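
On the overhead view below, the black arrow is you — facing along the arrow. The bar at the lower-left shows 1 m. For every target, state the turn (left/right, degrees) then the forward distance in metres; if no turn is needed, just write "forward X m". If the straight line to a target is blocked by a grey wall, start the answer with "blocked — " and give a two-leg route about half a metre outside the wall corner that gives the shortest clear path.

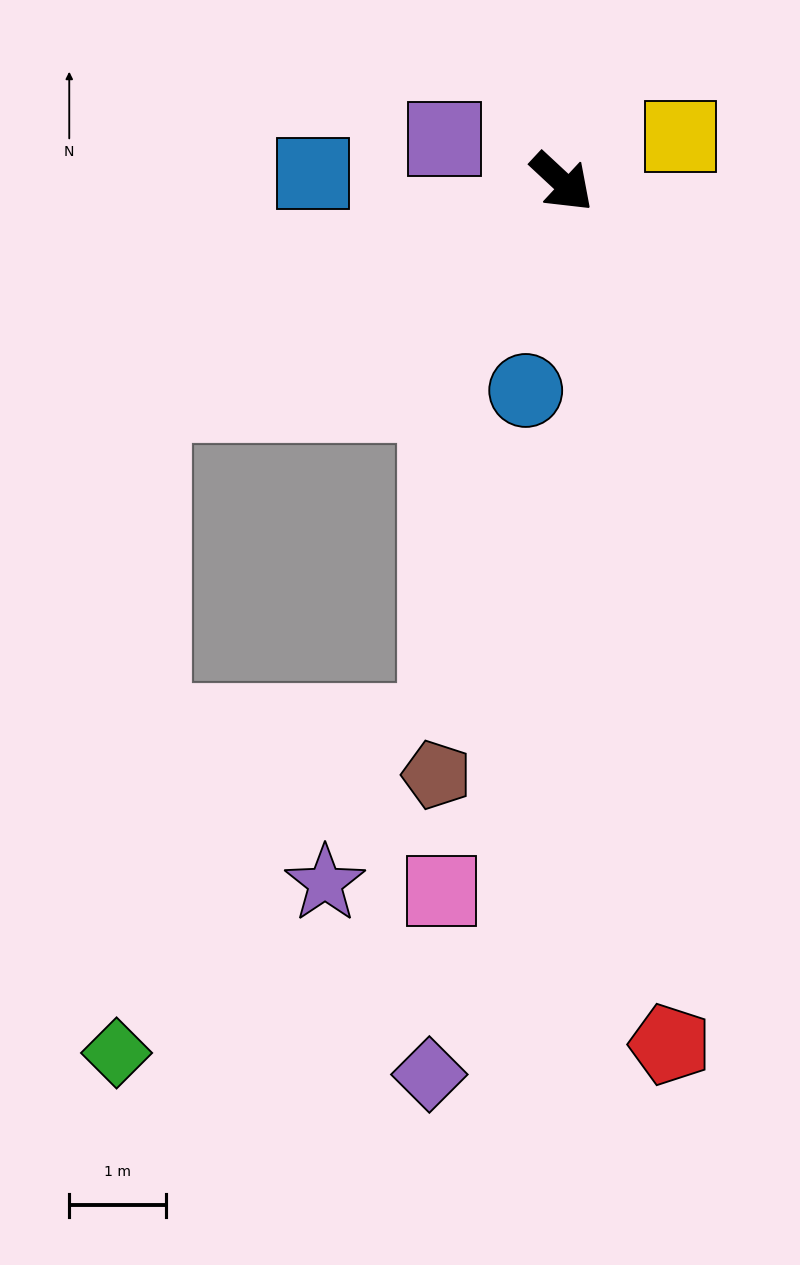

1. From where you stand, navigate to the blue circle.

turn right 57°, forward 2.2 m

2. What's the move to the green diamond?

blocked — turn right 109°, forward 4.8 m, then turn left 59°, forward 6.8 m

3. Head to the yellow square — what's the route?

turn left 64°, forward 1.3 m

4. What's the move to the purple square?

turn right 157°, forward 1.3 m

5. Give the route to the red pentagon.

turn right 40°, forward 9.0 m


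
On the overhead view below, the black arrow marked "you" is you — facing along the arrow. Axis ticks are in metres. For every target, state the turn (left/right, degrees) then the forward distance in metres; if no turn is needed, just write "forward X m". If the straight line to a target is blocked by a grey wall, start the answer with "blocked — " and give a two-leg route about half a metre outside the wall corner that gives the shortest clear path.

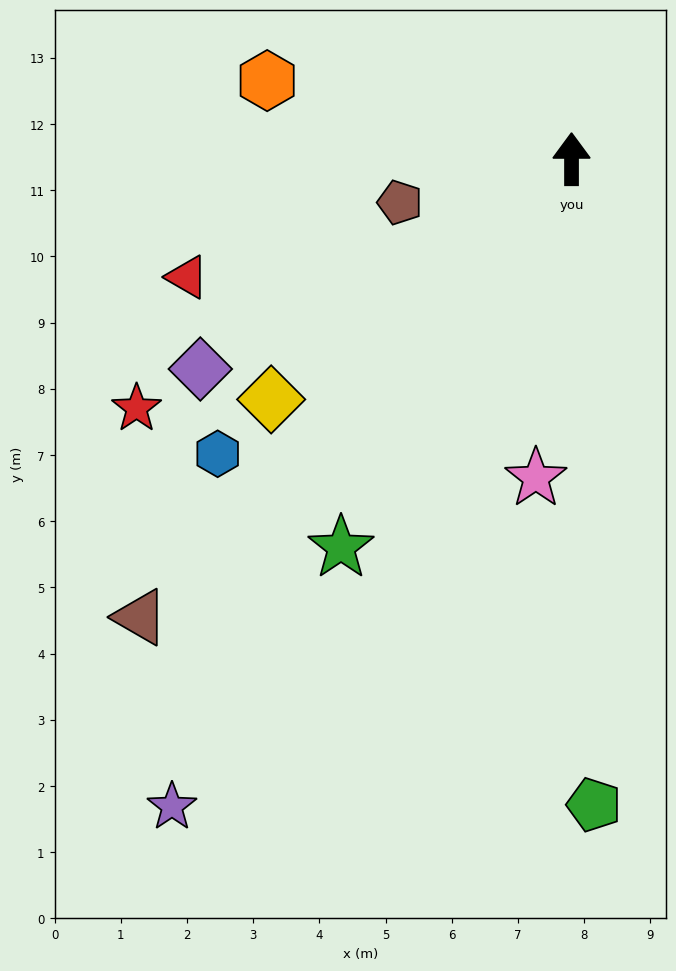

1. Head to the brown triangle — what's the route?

turn left 137°, forward 9.5 m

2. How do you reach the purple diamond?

turn left 119°, forward 6.4 m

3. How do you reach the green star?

turn left 149°, forward 6.8 m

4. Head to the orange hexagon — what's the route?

turn left 76°, forward 4.7 m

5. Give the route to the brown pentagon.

turn left 104°, forward 2.7 m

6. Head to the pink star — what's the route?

turn left 174°, forward 4.8 m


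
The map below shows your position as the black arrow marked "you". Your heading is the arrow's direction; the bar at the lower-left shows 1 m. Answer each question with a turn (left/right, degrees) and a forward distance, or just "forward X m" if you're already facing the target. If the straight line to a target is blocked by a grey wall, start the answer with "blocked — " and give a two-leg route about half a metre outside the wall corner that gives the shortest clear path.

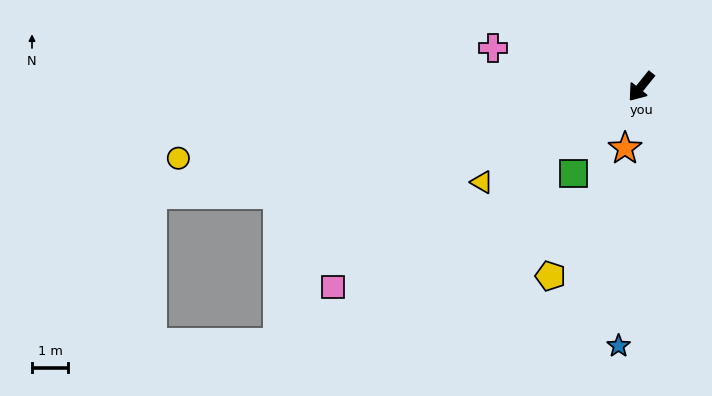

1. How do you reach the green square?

forward 3.0 m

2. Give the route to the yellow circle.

turn right 42°, forward 13.0 m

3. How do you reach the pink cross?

turn right 66°, forward 4.2 m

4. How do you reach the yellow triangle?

turn right 20°, forward 5.1 m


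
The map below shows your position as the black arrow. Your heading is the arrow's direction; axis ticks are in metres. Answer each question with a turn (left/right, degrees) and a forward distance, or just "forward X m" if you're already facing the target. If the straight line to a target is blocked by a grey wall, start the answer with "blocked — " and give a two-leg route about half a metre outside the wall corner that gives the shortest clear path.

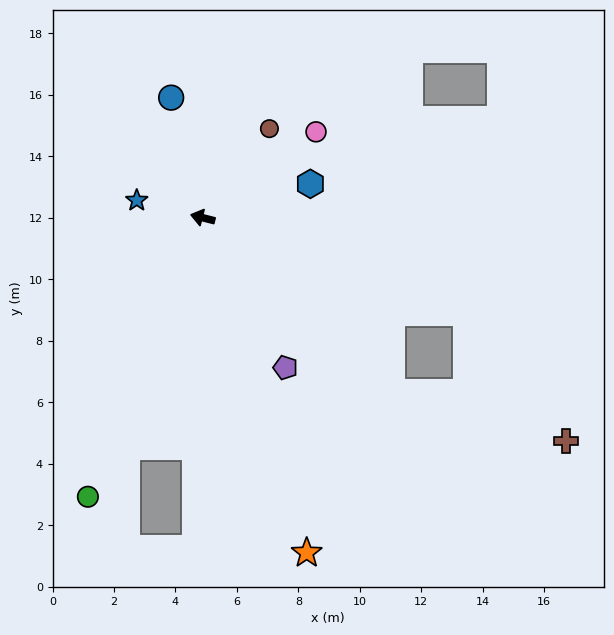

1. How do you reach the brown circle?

turn right 113°, forward 3.6 m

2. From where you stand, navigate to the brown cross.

blocked — turn left 152°, forward 8.4 m, then turn left 27°, forward 5.9 m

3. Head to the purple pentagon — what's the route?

turn left 133°, forward 5.6 m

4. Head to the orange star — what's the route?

turn left 122°, forward 11.4 m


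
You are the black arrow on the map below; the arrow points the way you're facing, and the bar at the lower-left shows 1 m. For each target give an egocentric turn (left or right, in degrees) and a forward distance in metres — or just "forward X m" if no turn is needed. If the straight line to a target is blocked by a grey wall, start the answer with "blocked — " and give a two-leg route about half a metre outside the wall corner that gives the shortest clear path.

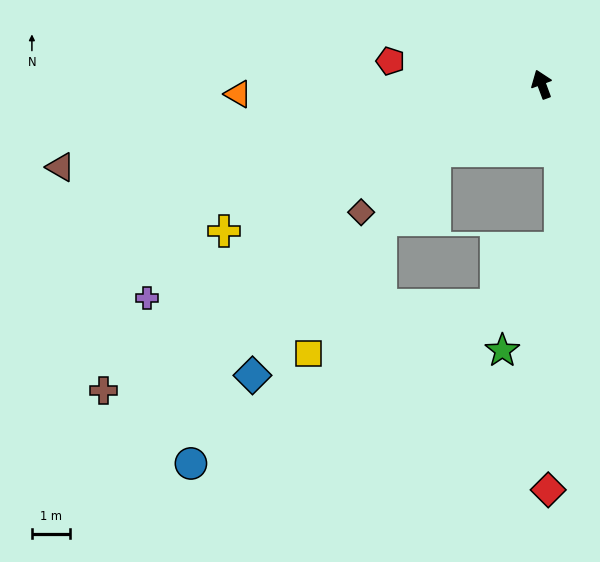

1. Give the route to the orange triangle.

turn left 71°, forward 8.0 m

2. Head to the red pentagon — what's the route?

turn left 61°, forward 4.1 m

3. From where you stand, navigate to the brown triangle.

turn left 79°, forward 12.9 m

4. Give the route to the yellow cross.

turn left 94°, forward 9.3 m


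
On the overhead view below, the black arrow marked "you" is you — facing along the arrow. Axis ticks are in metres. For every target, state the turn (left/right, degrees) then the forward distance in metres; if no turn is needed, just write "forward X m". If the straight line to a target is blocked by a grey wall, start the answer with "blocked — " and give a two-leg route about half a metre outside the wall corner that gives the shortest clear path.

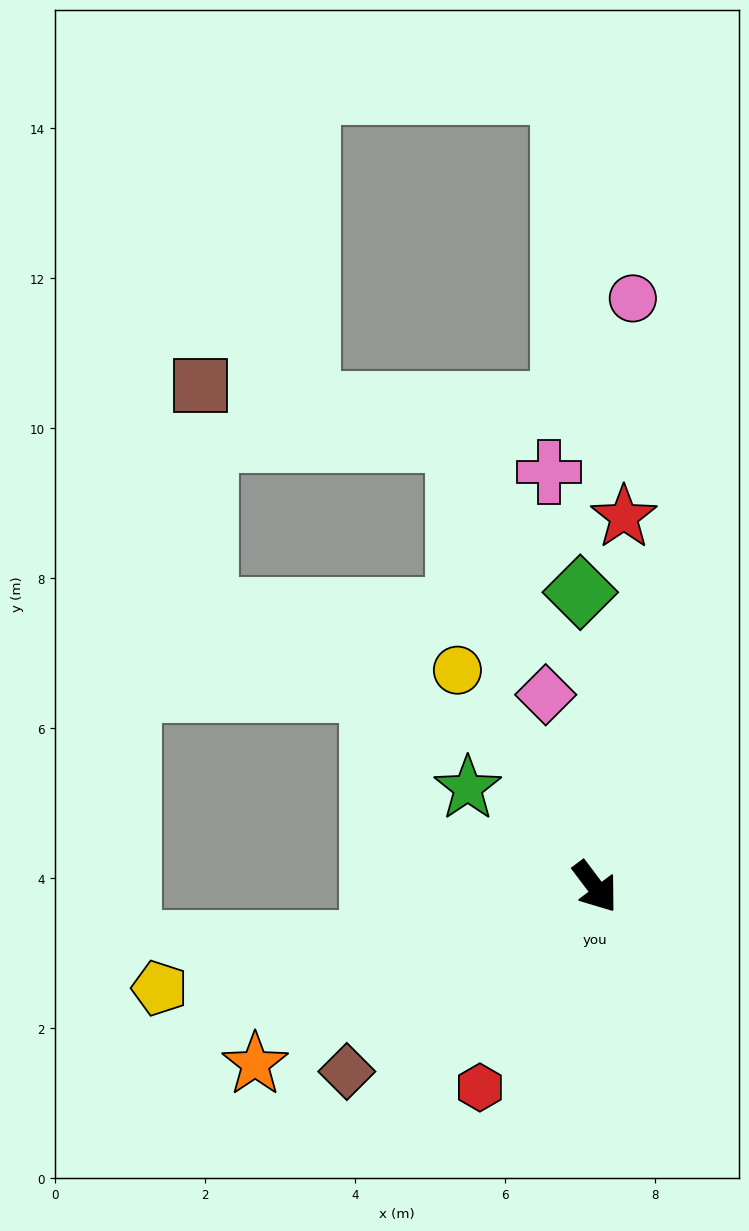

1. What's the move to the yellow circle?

turn left 175°, forward 3.4 m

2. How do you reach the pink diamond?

turn left 157°, forward 2.6 m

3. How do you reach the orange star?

turn right 99°, forward 5.1 m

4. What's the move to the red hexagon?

turn right 67°, forward 3.1 m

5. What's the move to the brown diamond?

turn right 90°, forward 4.1 m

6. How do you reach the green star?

turn right 165°, forward 2.2 m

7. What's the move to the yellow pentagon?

turn right 114°, forward 6.0 m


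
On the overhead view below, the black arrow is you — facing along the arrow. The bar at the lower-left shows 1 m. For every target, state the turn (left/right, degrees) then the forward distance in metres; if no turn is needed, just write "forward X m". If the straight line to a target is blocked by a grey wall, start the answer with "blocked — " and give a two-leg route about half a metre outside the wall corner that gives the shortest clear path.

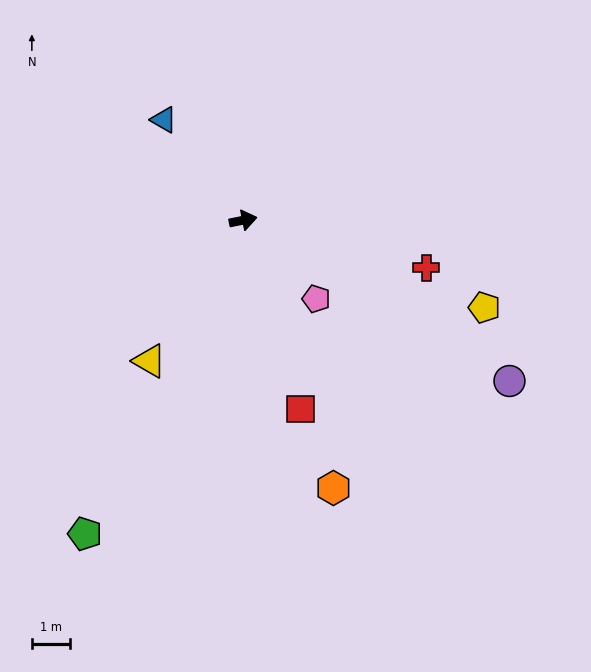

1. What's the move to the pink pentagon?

turn right 59°, forward 2.8 m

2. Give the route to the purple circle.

turn right 43°, forward 8.3 m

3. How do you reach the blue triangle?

turn left 117°, forward 3.4 m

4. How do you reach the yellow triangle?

turn right 135°, forward 4.5 m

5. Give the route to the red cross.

turn right 26°, forward 5.0 m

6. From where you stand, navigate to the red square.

turn right 85°, forward 5.2 m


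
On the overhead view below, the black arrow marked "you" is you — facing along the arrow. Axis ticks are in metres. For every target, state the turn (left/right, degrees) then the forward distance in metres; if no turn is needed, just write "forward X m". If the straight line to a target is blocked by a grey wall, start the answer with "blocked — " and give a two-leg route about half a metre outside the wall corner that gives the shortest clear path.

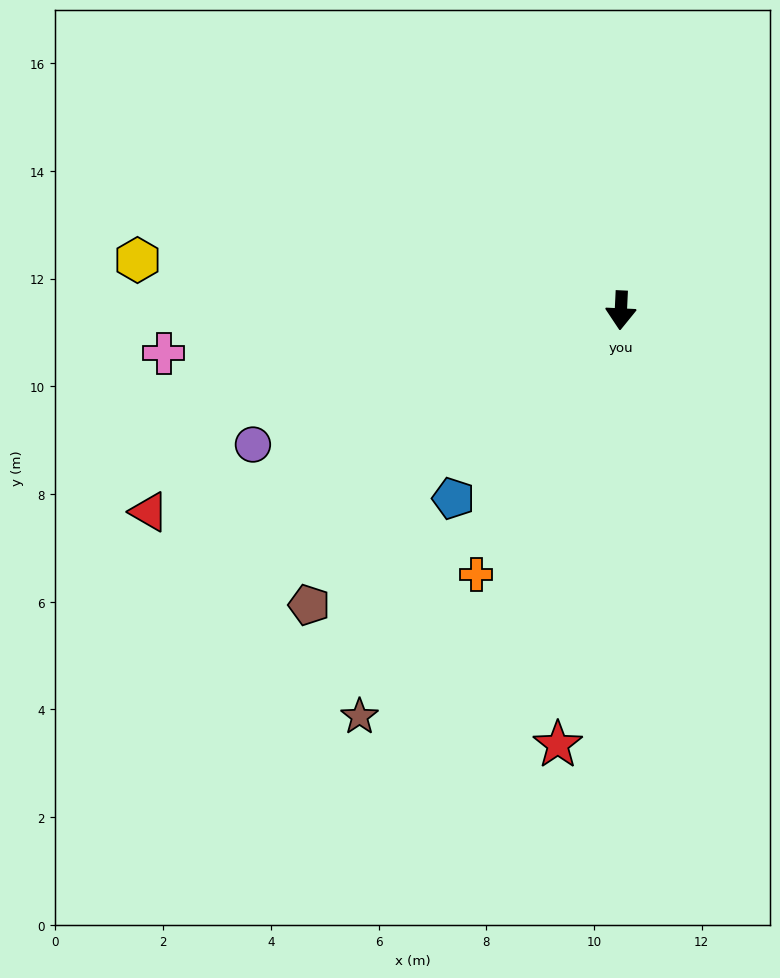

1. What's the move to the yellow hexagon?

turn right 93°, forward 9.0 m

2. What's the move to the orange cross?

turn right 26°, forward 5.6 m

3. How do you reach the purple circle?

turn right 67°, forward 7.3 m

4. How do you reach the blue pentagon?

turn right 39°, forward 4.7 m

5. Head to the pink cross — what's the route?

turn right 82°, forward 8.5 m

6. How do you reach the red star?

turn right 6°, forward 8.1 m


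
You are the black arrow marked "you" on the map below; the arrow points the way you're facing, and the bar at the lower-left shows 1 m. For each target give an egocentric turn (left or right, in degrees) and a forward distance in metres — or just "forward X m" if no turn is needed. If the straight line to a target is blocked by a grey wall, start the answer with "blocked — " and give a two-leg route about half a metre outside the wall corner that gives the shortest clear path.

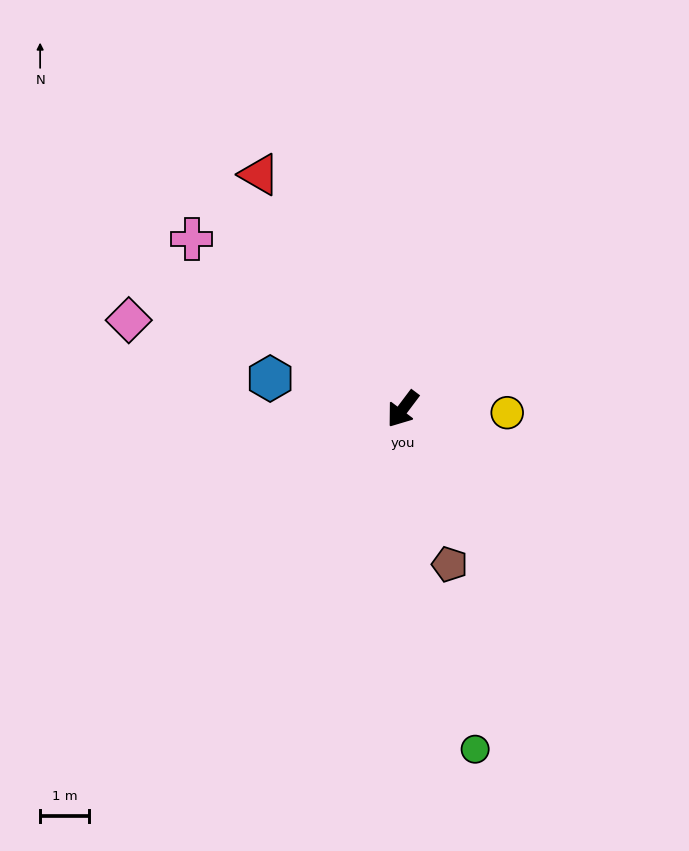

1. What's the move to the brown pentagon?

turn left 54°, forward 3.3 m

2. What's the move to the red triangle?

turn right 112°, forward 5.6 m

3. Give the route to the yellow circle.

turn left 125°, forward 2.1 m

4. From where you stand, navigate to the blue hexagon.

turn right 66°, forward 2.8 m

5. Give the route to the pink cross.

turn right 92°, forward 5.5 m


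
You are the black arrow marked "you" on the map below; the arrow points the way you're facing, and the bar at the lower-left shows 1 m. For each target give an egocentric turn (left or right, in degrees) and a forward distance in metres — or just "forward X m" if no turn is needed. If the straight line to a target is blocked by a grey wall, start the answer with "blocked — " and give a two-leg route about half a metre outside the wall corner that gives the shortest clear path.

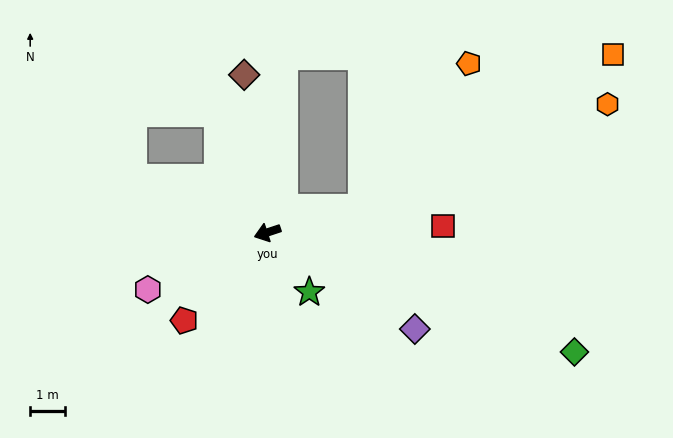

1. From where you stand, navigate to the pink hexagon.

turn left 7°, forward 3.8 m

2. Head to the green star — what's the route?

turn left 107°, forward 2.1 m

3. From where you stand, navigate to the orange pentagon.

blocked — turn left 176°, forward 2.8 m, then turn left 39°, forward 5.2 m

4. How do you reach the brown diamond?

turn right 100°, forward 4.6 m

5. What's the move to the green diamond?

turn left 140°, forward 9.5 m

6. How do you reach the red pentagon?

turn left 28°, forward 3.5 m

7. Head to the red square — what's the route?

turn left 164°, forward 5.1 m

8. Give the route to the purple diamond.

turn left 128°, forward 5.1 m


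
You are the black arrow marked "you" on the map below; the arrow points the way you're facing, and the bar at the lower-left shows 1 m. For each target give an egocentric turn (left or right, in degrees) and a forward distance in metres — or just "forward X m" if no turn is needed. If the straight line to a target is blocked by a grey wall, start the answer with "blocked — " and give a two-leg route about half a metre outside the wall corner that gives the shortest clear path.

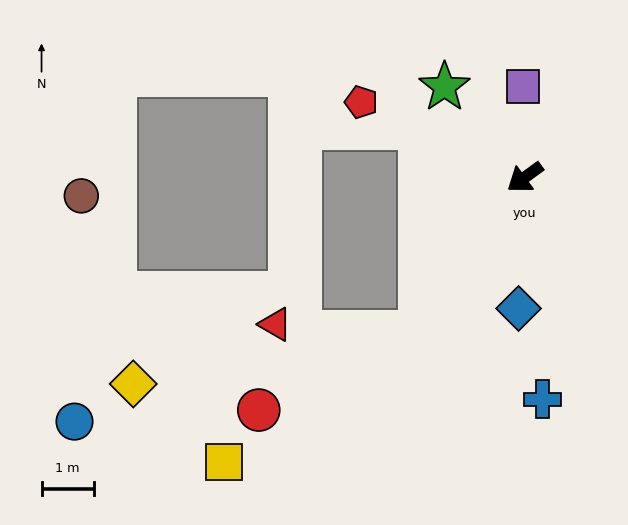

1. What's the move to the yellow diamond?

blocked — turn left 20°, forward 3.6 m, then turn right 46°, forward 5.6 m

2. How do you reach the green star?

turn right 84°, forward 2.3 m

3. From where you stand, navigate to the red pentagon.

turn right 61°, forward 3.5 m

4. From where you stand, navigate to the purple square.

turn right 125°, forward 1.7 m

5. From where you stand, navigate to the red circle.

blocked — turn left 20°, forward 3.6 m, then turn right 31°, forward 3.4 m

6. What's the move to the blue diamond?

turn left 51°, forward 2.5 m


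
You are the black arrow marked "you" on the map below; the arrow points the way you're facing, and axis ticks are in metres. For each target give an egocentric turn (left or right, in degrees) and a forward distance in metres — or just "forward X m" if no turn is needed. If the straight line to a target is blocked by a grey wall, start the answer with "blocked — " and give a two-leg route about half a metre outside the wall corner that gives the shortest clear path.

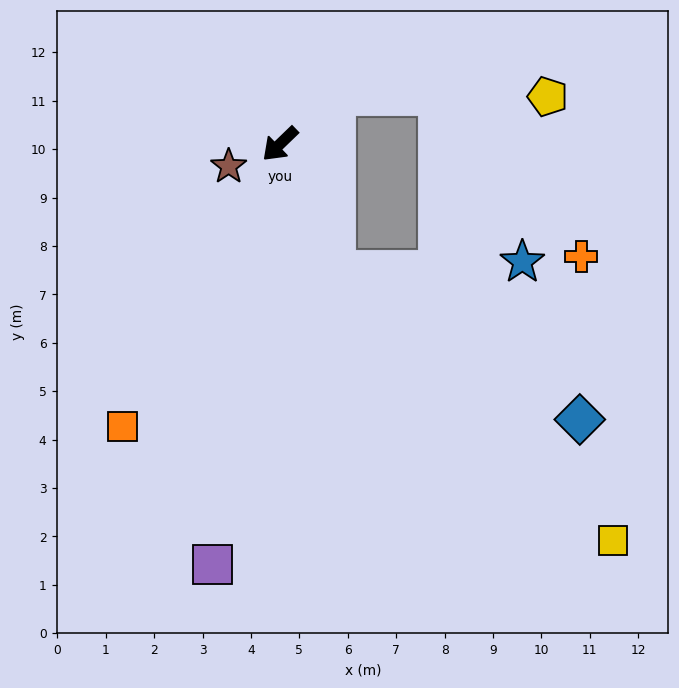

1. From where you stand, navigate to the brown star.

turn right 20°, forward 1.2 m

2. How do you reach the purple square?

turn left 37°, forward 8.8 m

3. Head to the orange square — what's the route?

turn left 17°, forward 6.7 m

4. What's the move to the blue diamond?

blocked — turn left 69°, forward 2.9 m, then turn left 36°, forward 5.9 m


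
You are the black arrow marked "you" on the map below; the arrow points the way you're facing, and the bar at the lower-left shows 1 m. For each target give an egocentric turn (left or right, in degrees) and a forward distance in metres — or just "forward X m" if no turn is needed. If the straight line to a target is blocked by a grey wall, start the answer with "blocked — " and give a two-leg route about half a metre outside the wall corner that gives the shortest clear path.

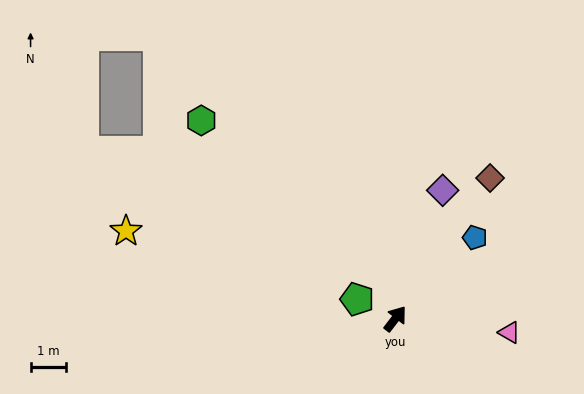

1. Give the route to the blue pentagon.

turn right 7°, forward 3.2 m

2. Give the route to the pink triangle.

turn right 59°, forward 3.2 m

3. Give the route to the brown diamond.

turn left 4°, forward 4.8 m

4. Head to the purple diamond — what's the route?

turn left 17°, forward 3.9 m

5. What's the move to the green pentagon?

turn left 100°, forward 1.2 m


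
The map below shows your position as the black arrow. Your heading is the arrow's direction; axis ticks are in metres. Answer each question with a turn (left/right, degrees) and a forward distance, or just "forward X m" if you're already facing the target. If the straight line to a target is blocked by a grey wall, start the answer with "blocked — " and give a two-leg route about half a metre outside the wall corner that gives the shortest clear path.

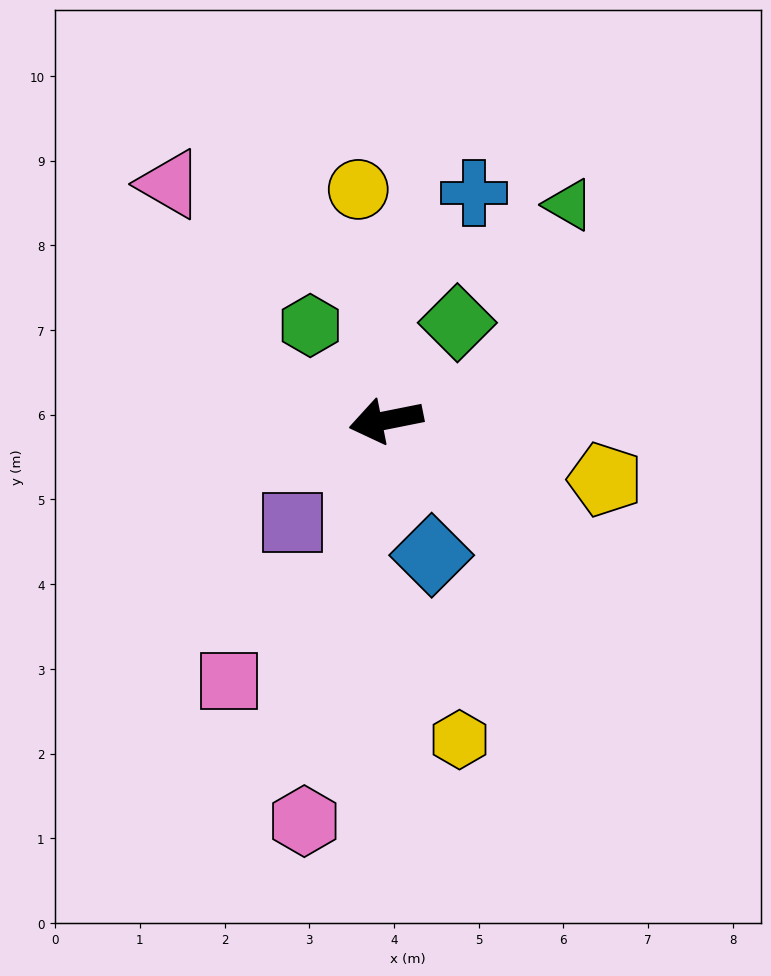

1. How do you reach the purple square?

turn left 36°, forward 1.6 m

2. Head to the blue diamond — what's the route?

turn left 97°, forward 1.7 m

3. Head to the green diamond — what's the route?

turn right 137°, forward 1.4 m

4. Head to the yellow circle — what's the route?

turn right 94°, forward 2.7 m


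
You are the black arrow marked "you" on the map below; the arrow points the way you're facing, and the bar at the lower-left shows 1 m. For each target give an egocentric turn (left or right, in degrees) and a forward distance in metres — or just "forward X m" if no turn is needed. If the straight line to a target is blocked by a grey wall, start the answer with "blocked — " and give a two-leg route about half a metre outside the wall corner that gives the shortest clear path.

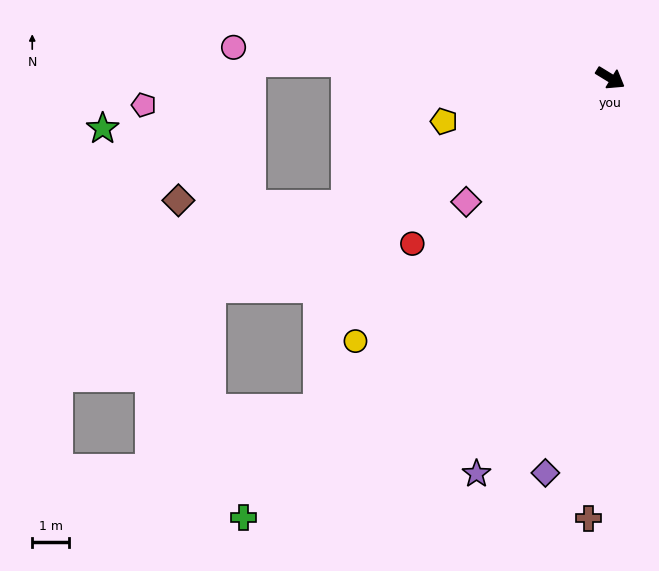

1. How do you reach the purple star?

turn right 77°, forward 11.3 m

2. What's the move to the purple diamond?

turn right 68°, forward 10.8 m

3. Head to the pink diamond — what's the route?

turn right 108°, forward 5.1 m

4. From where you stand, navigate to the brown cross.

turn right 61°, forward 11.9 m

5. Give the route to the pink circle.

turn right 153°, forward 10.2 m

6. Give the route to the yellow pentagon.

turn right 134°, forward 4.6 m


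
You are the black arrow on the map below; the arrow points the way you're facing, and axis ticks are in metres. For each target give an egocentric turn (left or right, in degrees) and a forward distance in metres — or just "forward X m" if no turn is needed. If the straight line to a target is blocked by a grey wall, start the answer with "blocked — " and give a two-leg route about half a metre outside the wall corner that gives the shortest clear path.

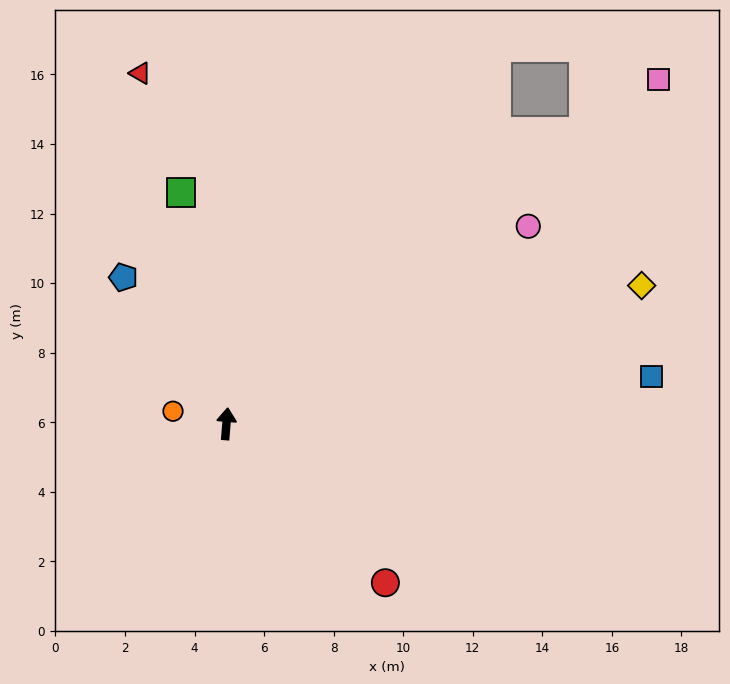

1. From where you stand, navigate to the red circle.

turn right 130°, forward 6.5 m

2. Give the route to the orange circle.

turn left 81°, forward 1.6 m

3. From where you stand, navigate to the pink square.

turn right 47°, forward 15.9 m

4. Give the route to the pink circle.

turn right 52°, forward 10.4 m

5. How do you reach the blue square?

turn right 79°, forward 12.3 m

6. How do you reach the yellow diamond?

turn right 67°, forward 12.6 m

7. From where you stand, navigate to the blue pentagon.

turn left 40°, forward 5.1 m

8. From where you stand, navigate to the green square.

turn left 16°, forward 6.8 m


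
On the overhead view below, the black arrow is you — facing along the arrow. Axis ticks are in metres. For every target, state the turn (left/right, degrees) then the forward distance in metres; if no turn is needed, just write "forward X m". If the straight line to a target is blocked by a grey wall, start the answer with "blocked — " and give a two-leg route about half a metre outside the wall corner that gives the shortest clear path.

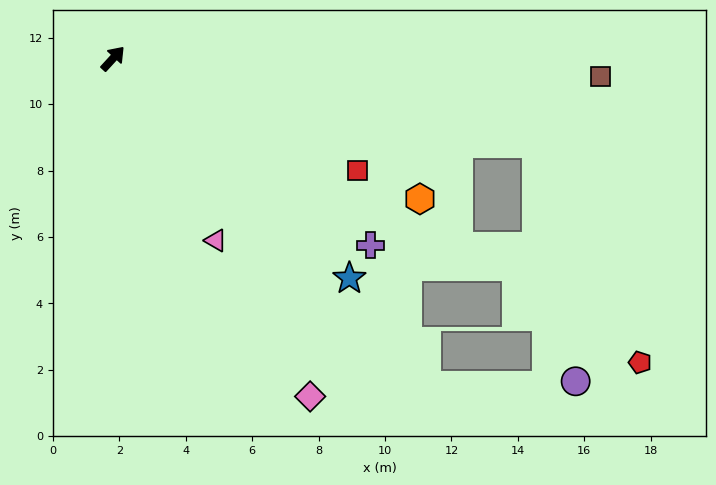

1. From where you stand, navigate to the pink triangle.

turn right 108°, forward 6.3 m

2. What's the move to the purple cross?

turn right 83°, forward 9.6 m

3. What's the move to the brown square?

turn right 50°, forward 14.7 m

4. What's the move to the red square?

turn right 72°, forward 8.1 m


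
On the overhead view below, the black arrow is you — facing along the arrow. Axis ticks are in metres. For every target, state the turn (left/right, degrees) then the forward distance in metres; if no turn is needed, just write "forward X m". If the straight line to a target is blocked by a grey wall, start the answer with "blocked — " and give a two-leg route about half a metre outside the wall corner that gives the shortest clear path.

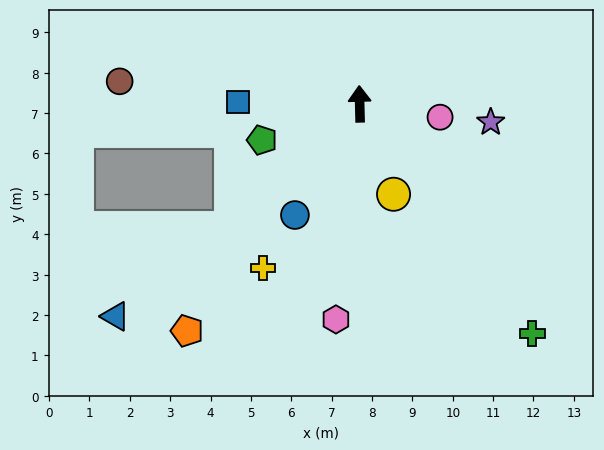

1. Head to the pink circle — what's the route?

turn right 101°, forward 2.0 m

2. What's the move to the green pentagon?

turn left 109°, forward 2.6 m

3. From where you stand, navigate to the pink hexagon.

turn left 172°, forward 5.4 m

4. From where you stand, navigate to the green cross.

turn right 145°, forward 7.1 m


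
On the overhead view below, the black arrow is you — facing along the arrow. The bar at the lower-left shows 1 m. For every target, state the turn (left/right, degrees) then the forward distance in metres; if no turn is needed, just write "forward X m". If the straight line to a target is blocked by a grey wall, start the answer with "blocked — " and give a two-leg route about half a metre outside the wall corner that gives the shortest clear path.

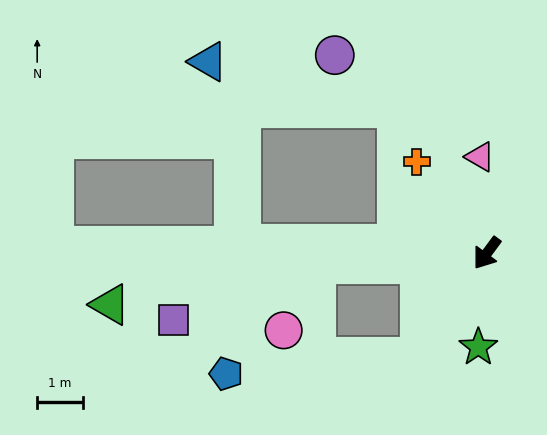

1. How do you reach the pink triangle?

turn right 140°, forward 2.1 m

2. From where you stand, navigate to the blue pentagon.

blocked — turn left 3°, forward 2.7 m, then turn right 51°, forward 4.2 m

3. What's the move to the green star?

turn left 31°, forward 2.1 m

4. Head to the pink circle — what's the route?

blocked — turn right 50°, forward 3.7 m, then turn left 60°, forward 1.6 m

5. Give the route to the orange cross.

turn right 106°, forward 2.5 m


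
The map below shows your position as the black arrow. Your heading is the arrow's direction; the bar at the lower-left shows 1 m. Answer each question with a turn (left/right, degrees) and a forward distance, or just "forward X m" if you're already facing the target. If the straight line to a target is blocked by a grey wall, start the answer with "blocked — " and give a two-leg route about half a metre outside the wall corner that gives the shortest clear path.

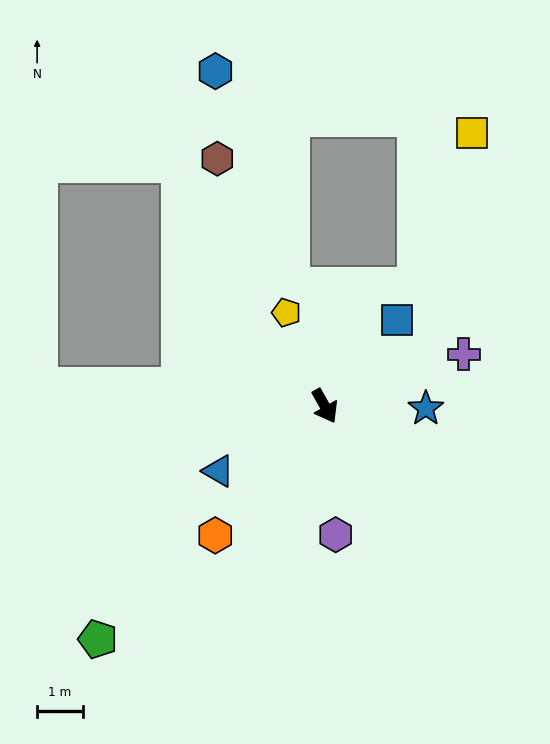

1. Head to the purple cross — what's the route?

turn left 81°, forward 3.2 m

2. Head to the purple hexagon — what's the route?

turn right 25°, forward 2.8 m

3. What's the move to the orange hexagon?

turn right 70°, forward 3.7 m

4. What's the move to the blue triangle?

turn right 88°, forward 2.7 m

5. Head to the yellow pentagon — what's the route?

turn left 173°, forward 2.2 m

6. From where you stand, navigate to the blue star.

turn left 59°, forward 2.2 m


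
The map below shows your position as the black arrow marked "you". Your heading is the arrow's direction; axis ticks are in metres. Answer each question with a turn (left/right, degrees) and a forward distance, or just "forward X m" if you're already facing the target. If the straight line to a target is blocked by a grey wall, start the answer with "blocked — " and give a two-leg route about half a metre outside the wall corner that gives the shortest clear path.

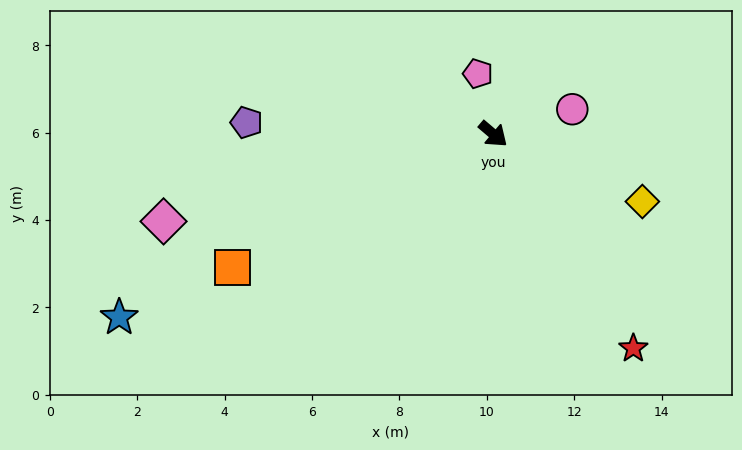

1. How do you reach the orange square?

turn right 113°, forward 6.7 m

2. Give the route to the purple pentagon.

turn right 142°, forward 5.7 m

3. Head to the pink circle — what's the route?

turn left 58°, forward 1.9 m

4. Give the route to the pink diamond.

turn right 125°, forward 7.8 m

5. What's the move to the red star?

turn right 16°, forward 5.9 m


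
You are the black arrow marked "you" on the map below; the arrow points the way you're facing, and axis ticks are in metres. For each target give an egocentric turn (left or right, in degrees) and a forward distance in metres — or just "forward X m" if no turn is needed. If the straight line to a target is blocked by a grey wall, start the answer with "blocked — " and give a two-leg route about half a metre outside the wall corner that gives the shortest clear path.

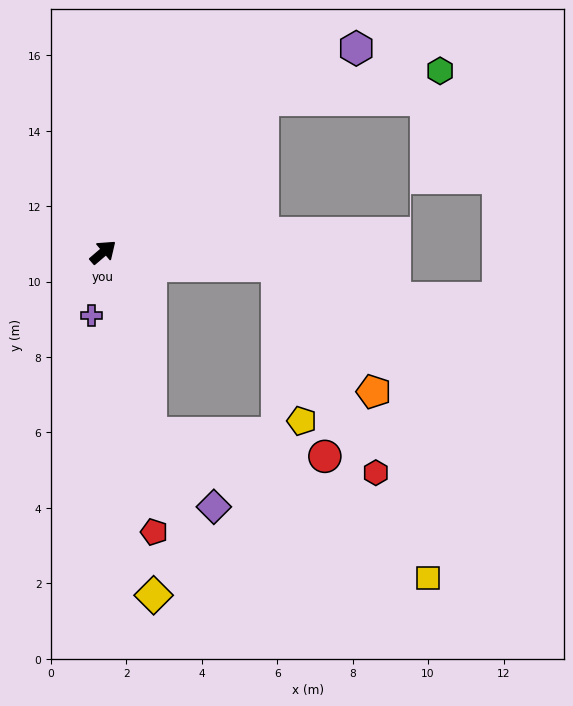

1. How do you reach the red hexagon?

blocked — turn right 45°, forward 4.6 m, then turn right 60°, forward 6.1 m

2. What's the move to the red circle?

blocked — turn right 116°, forward 4.9 m, then turn left 68°, forward 4.6 m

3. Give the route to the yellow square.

blocked — turn right 116°, forward 4.9 m, then turn left 48°, forward 8.3 m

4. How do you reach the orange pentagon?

blocked — turn right 45°, forward 4.6 m, then turn right 48°, forward 4.2 m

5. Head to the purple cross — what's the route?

turn right 141°, forward 1.7 m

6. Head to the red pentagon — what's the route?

turn right 120°, forward 7.5 m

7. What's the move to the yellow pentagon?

blocked — turn right 45°, forward 4.6 m, then turn right 76°, forward 4.2 m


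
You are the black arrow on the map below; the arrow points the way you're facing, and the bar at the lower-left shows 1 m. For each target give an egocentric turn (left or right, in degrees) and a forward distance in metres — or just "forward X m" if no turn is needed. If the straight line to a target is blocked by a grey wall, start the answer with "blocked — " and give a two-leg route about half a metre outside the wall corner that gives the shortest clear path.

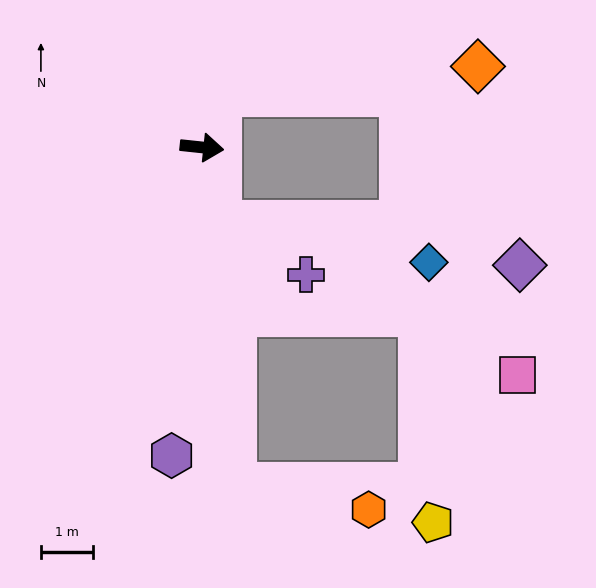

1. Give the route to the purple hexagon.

turn right 90°, forward 6.0 m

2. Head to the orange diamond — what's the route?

blocked — turn left 77°, forward 1.1 m, then turn right 65°, forward 5.0 m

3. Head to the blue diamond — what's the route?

blocked — turn right 70°, forward 1.5 m, then turn left 65°, forward 4.1 m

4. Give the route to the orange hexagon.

blocked — turn right 78°, forward 6.5 m, then turn left 73°, forward 2.6 m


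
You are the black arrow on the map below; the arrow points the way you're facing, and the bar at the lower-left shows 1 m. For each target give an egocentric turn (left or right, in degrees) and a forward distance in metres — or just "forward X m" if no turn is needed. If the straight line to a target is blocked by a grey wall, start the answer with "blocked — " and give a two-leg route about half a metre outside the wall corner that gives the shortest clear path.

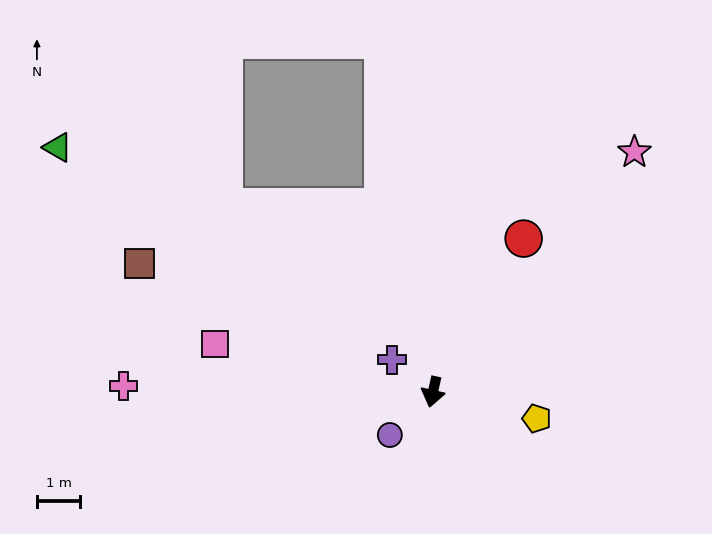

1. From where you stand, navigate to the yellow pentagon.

turn left 88°, forward 2.5 m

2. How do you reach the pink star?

turn left 153°, forward 7.2 m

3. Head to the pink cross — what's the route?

turn right 79°, forward 7.1 m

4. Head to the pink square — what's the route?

turn right 90°, forward 5.1 m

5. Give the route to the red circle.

turn left 162°, forward 4.1 m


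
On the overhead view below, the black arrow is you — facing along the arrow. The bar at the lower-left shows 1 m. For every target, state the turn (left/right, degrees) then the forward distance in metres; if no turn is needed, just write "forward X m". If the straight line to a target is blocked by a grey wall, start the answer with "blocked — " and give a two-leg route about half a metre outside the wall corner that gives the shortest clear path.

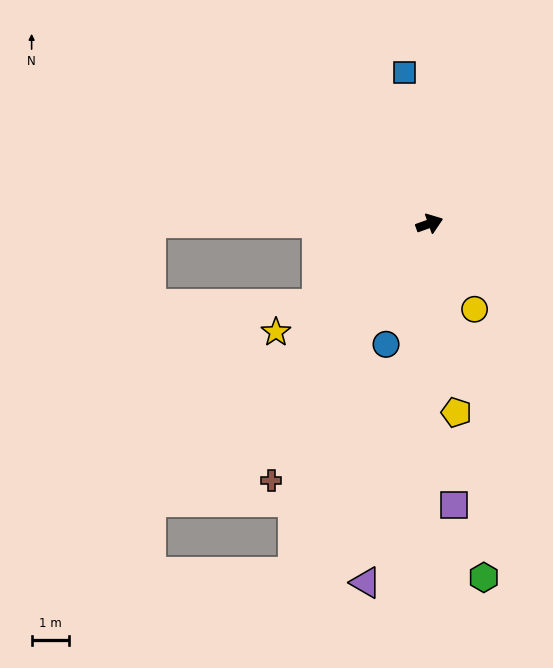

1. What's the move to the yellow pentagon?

turn right 102°, forward 5.2 m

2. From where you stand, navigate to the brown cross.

turn right 141°, forward 8.2 m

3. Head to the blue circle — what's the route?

turn right 129°, forward 3.5 m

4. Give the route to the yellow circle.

turn right 82°, forward 2.6 m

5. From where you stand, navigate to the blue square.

turn left 80°, forward 4.1 m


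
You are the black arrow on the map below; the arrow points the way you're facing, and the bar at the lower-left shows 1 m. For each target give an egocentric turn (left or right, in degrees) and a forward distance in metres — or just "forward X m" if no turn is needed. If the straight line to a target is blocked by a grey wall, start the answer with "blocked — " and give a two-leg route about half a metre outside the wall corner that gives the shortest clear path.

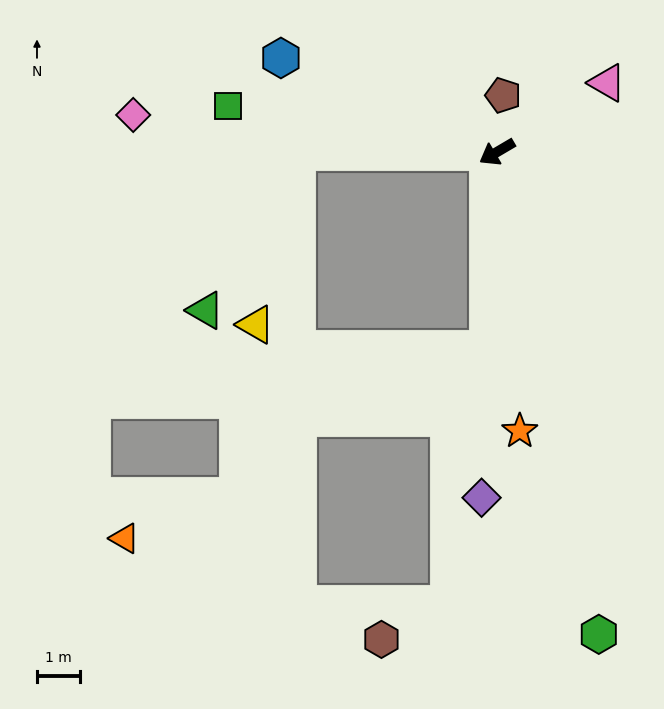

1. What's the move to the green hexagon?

turn left 71°, forward 11.4 m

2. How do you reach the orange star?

turn left 64°, forward 6.5 m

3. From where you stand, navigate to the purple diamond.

turn left 57°, forward 8.0 m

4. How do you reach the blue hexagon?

turn right 54°, forward 5.5 m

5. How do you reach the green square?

turn right 40°, forward 6.3 m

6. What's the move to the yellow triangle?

blocked — turn right 30°, forward 4.6 m, then turn left 76°, forward 4.1 m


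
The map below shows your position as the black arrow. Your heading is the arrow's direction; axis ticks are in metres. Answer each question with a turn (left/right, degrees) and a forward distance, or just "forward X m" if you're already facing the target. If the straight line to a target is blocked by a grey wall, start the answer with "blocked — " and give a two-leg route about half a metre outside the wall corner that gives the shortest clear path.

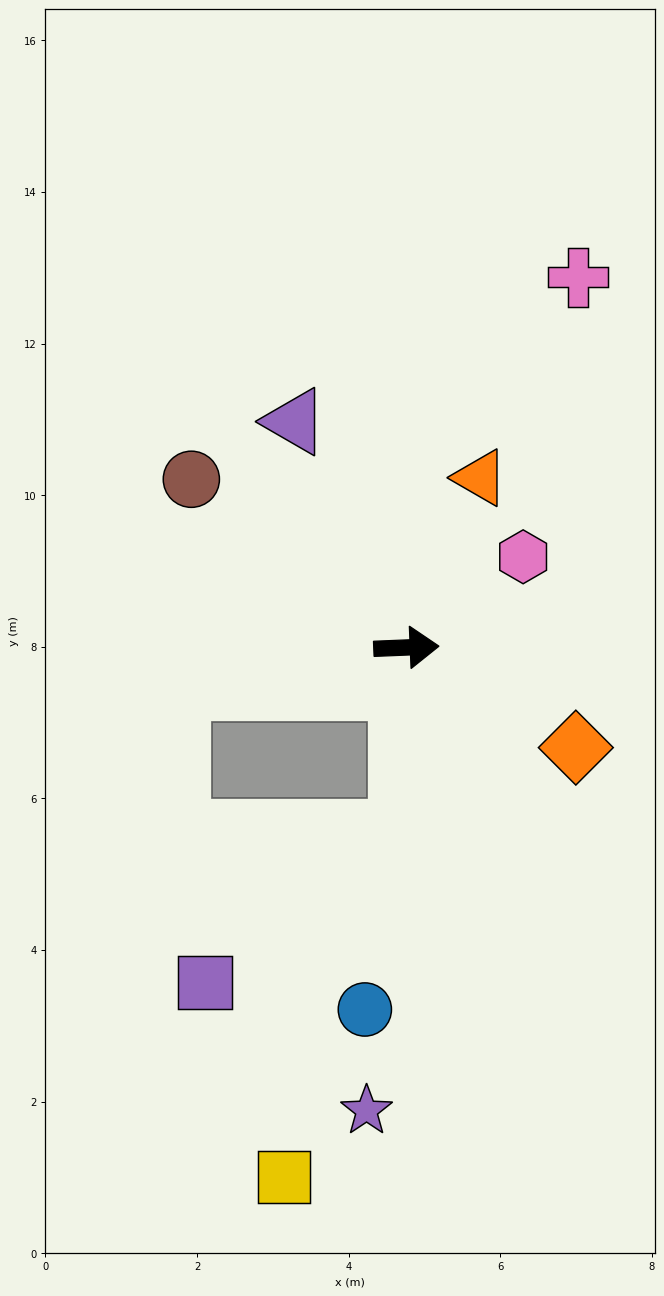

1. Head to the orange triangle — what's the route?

turn left 64°, forward 2.4 m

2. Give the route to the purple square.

blocked — turn right 94°, forward 2.4 m, then turn right 51°, forward 3.3 m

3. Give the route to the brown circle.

turn left 140°, forward 3.6 m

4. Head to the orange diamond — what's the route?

turn right 33°, forward 2.6 m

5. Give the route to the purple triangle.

turn left 114°, forward 3.3 m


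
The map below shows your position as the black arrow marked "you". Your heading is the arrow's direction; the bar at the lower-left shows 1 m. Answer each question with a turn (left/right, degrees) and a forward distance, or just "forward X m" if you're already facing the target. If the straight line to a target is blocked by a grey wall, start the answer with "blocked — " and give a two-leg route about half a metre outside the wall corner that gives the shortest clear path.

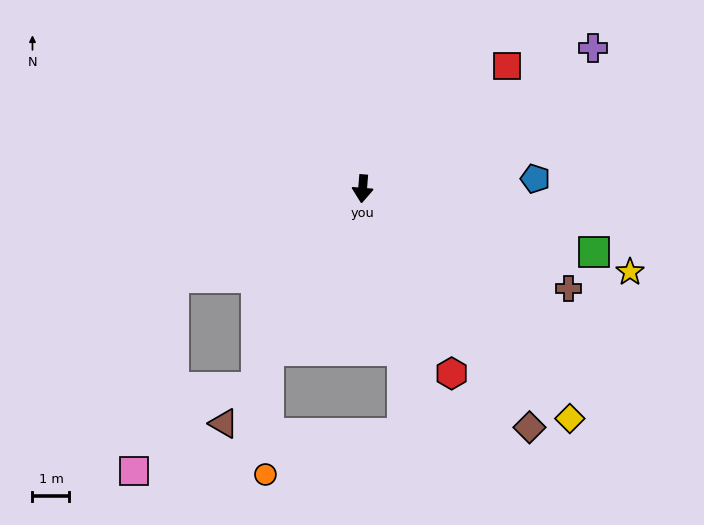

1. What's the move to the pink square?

blocked — turn right 60°, forward 5.7 m, then turn left 53°, forward 5.3 m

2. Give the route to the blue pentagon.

turn left 98°, forward 4.7 m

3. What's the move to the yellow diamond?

turn left 47°, forward 8.4 m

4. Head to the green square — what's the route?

turn left 79°, forward 6.5 m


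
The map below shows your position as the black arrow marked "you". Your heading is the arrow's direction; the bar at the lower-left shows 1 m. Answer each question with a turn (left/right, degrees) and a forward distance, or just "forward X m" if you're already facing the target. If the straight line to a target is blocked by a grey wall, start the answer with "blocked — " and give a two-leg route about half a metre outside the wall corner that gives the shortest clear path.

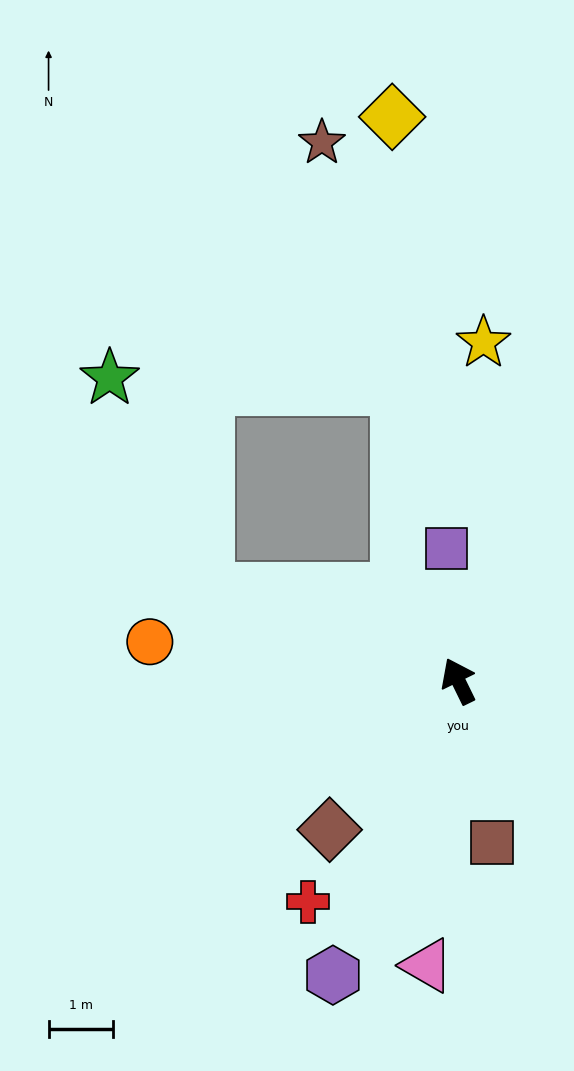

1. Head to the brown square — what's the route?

turn left 166°, forward 2.6 m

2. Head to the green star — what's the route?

blocked — turn left 44°, forward 4.1 m, then turn right 45°, forward 3.6 m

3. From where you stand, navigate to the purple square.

turn right 21°, forward 2.1 m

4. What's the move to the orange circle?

turn left 57°, forward 4.8 m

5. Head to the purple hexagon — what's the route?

turn left 131°, forward 5.0 m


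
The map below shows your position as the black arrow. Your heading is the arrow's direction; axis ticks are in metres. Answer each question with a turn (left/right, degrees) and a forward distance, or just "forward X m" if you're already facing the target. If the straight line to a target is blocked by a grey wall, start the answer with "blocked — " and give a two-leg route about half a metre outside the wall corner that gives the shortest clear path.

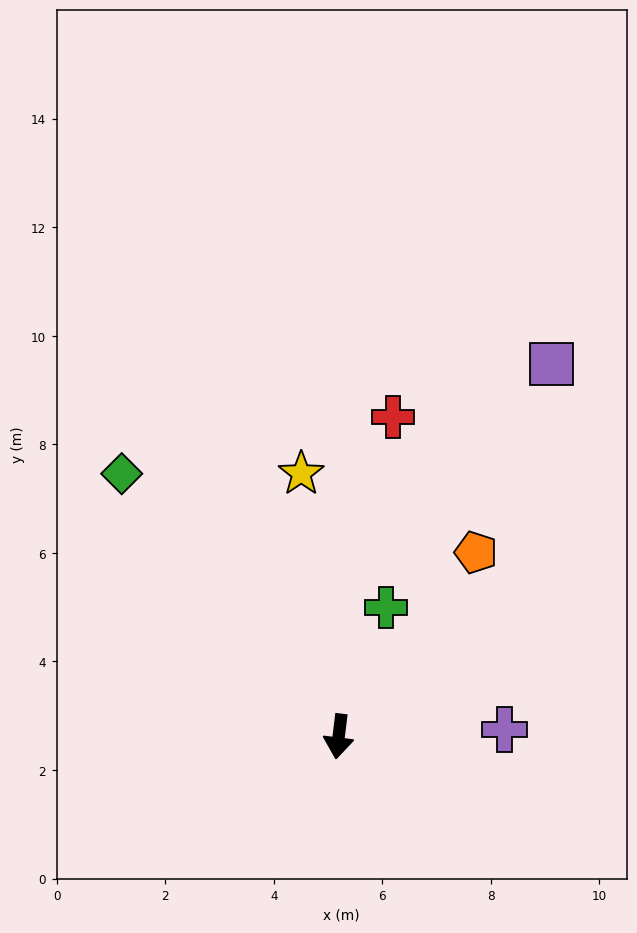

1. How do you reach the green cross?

turn left 167°, forward 2.5 m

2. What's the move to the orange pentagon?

turn left 150°, forward 4.2 m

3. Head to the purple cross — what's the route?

turn left 99°, forward 3.1 m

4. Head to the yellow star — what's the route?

turn right 165°, forward 4.9 m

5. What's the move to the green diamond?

turn right 133°, forward 6.3 m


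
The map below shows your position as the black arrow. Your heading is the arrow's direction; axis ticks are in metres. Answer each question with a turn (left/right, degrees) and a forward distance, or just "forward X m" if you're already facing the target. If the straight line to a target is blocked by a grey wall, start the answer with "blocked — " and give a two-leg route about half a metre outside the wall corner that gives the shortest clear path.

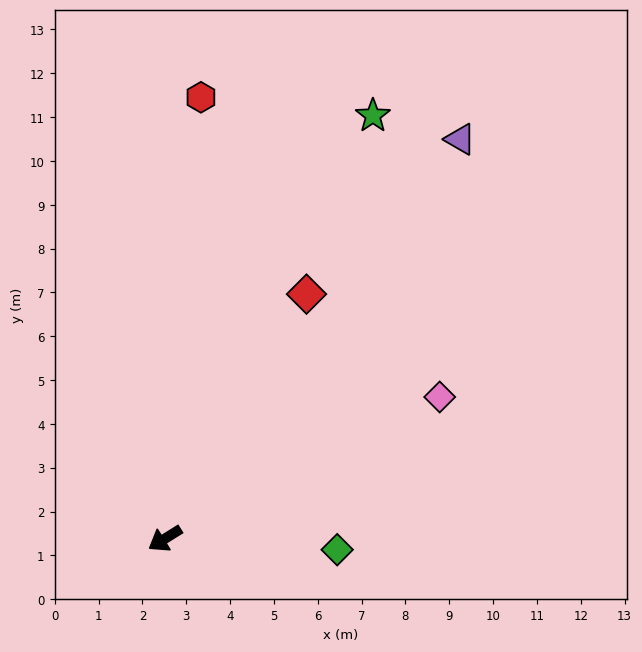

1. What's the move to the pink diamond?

turn left 175°, forward 7.1 m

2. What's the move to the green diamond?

turn left 144°, forward 3.9 m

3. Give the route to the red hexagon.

turn right 127°, forward 10.1 m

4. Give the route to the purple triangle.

turn right 158°, forward 11.3 m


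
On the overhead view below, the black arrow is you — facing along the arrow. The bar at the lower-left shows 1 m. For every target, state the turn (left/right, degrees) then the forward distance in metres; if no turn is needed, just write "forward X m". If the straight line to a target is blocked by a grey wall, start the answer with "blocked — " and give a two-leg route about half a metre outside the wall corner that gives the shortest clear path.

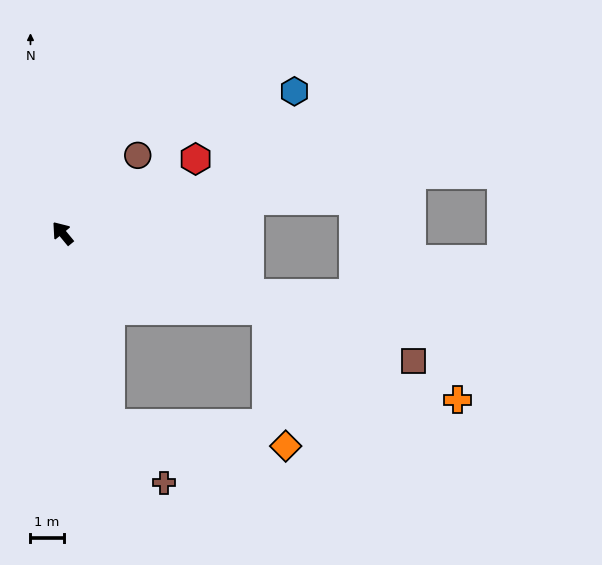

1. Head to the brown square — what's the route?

turn right 149°, forward 11.2 m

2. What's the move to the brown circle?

turn right 83°, forward 3.2 m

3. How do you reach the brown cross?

blocked — turn left 155°, forward 5.9 m, then turn left 27°, forward 2.4 m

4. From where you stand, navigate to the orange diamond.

blocked — turn right 150°, forward 6.5 m, then turn right 61°, forward 4.1 m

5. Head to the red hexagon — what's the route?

turn right 100°, forward 4.6 m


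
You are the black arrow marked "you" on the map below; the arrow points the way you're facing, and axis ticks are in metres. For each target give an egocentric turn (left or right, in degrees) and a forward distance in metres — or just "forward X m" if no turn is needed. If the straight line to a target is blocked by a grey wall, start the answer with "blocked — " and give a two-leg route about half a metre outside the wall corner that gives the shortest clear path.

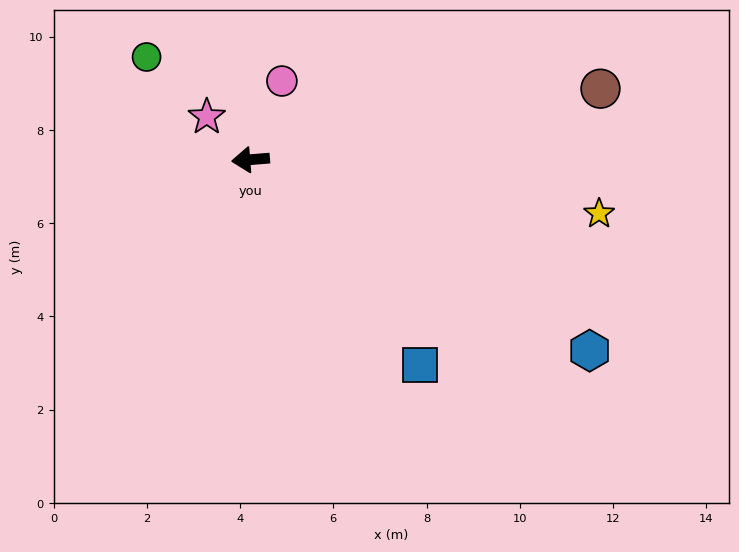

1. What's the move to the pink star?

turn right 49°, forward 1.3 m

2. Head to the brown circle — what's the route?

turn right 173°, forward 7.7 m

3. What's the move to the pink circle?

turn right 116°, forward 1.8 m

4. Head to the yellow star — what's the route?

turn left 167°, forward 7.6 m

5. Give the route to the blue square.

turn left 125°, forward 5.7 m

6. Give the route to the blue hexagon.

turn left 146°, forward 8.3 m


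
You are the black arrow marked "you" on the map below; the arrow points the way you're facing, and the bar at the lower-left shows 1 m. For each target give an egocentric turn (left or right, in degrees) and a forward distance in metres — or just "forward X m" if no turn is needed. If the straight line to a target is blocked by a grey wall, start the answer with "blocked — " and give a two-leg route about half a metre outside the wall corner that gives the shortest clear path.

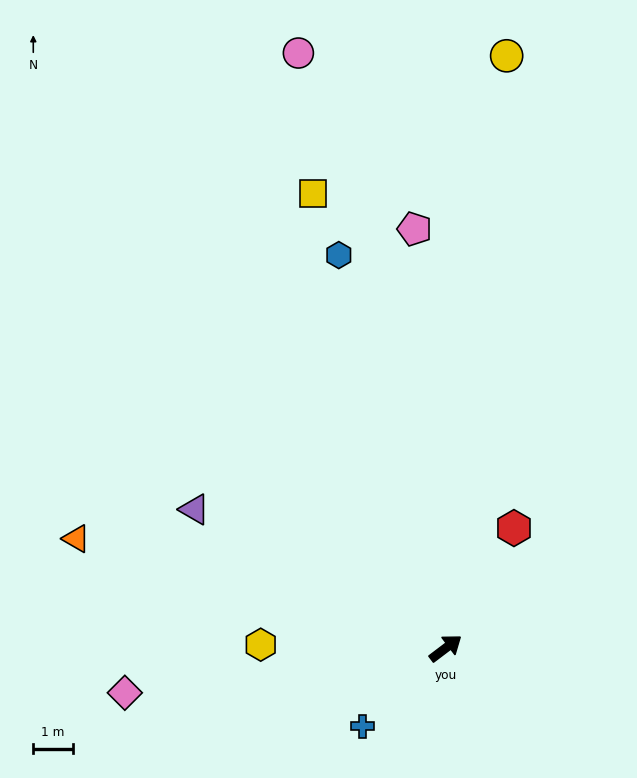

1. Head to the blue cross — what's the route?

turn right 174°, forward 2.9 m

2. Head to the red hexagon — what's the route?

turn left 23°, forward 3.5 m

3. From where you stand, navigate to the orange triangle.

turn left 126°, forward 9.8 m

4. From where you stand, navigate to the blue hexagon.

turn left 68°, forward 10.4 m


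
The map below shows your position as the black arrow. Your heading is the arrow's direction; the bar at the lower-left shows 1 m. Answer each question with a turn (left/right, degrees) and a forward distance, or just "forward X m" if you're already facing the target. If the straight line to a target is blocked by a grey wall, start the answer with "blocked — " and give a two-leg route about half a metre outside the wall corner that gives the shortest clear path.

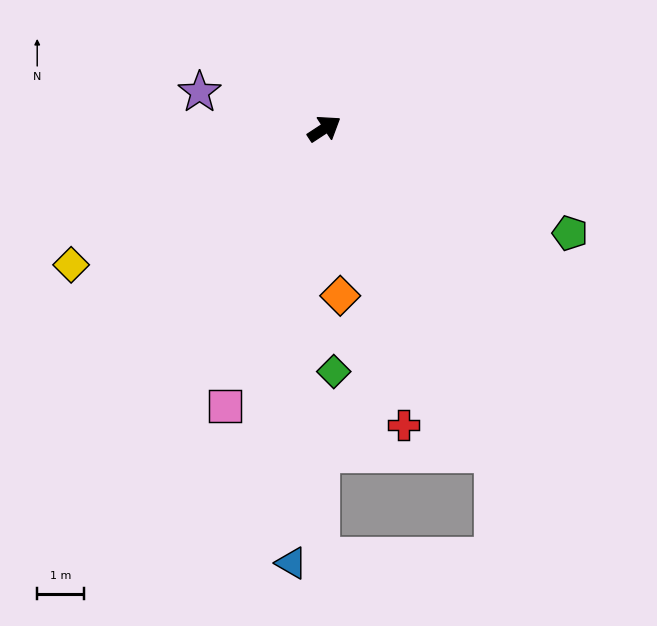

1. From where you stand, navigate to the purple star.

turn left 130°, forward 2.7 m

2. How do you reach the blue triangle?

turn right 128°, forward 9.2 m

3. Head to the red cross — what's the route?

turn right 108°, forward 6.5 m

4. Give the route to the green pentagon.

turn right 56°, forward 5.6 m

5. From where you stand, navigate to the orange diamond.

turn right 118°, forward 3.6 m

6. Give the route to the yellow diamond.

turn left 175°, forward 6.1 m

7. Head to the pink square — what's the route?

turn right 143°, forward 6.2 m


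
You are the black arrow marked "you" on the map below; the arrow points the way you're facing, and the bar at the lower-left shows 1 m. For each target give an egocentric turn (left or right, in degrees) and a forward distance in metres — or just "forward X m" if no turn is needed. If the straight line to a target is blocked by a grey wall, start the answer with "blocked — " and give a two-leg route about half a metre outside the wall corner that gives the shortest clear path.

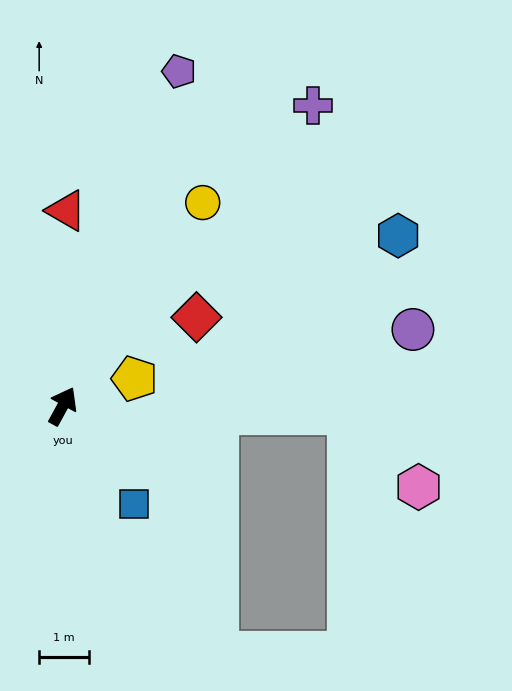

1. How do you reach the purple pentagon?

turn left 9°, forward 7.1 m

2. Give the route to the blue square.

turn right 115°, forward 2.4 m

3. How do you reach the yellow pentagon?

turn right 40°, forward 1.5 m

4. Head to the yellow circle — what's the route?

turn right 6°, forward 4.9 m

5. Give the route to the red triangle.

turn left 28°, forward 3.9 m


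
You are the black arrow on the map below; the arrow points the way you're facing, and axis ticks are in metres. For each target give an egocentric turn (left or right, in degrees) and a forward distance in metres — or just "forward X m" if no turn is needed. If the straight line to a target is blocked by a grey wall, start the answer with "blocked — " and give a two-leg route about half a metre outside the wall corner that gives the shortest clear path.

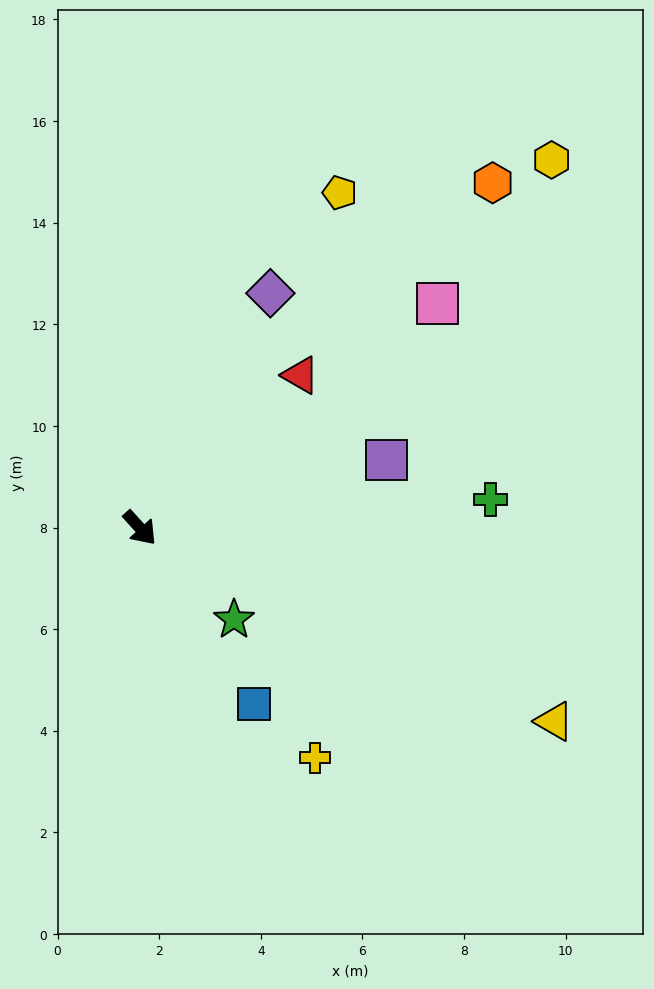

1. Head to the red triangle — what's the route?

turn left 91°, forward 4.4 m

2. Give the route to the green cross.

turn left 52°, forward 6.9 m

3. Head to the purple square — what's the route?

turn left 63°, forward 5.0 m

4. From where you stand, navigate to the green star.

turn left 4°, forward 2.6 m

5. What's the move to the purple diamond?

turn left 109°, forward 5.3 m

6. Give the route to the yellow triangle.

turn left 23°, forward 9.0 m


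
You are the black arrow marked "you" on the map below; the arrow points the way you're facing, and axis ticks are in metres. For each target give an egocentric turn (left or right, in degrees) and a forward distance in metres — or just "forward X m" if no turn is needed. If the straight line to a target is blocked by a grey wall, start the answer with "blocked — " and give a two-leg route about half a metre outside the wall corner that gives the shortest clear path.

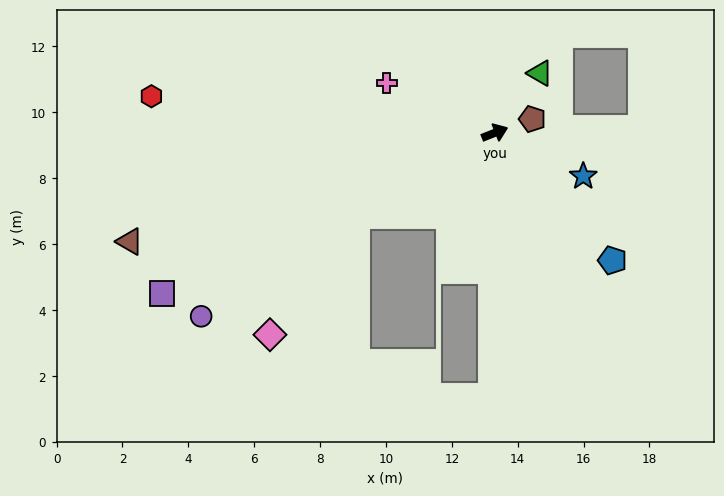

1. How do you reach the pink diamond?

blocked — turn right 171°, forward 4.9 m, then turn left 24°, forward 4.5 m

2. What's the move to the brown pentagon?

forward 1.2 m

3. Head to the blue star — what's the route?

turn right 48°, forward 3.0 m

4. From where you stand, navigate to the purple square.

turn right 176°, forward 11.2 m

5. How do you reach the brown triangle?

turn left 175°, forward 11.6 m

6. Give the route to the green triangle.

turn left 31°, forward 2.3 m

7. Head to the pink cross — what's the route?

turn left 134°, forward 3.6 m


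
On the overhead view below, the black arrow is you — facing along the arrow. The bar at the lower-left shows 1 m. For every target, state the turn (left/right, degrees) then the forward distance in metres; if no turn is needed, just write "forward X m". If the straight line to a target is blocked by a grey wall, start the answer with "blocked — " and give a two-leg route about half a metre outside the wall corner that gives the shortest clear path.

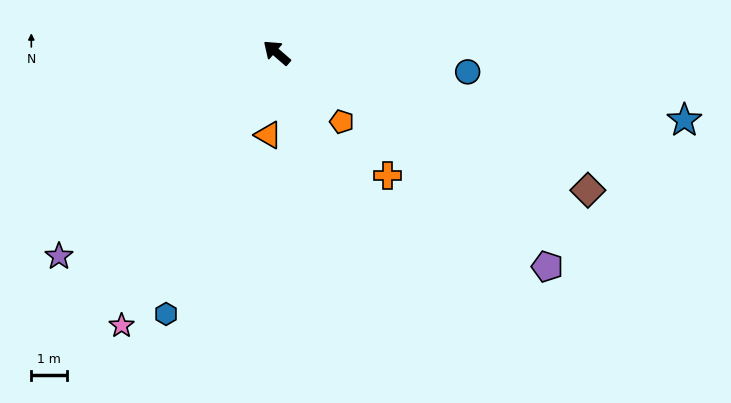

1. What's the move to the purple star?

turn left 84°, forward 8.4 m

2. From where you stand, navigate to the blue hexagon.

turn left 108°, forward 8.0 m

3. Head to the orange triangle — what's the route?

turn left 125°, forward 2.3 m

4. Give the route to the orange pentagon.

turn left 174°, forward 2.7 m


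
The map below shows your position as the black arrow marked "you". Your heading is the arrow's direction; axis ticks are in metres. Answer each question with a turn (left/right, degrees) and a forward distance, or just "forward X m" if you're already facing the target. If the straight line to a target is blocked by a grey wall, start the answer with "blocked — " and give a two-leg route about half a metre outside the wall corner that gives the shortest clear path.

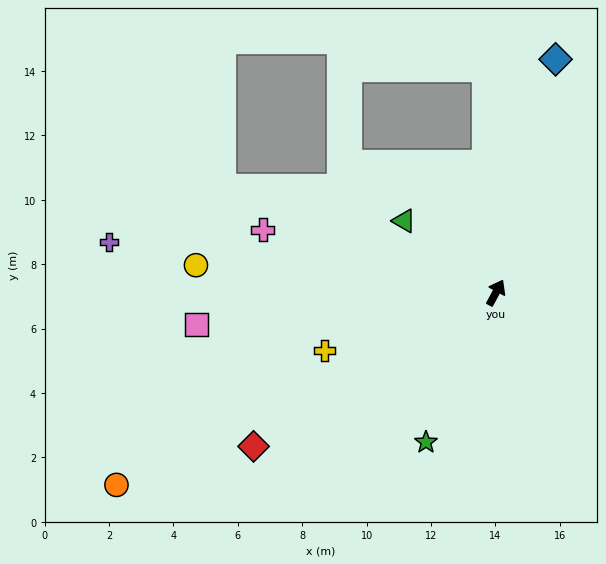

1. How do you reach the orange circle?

turn left 145°, forward 13.2 m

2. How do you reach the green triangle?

turn left 80°, forward 3.6 m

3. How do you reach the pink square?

turn left 124°, forward 9.4 m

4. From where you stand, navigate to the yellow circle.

turn left 113°, forward 9.4 m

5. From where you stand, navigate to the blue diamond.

turn left 14°, forward 7.5 m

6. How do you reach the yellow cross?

turn left 137°, forward 5.6 m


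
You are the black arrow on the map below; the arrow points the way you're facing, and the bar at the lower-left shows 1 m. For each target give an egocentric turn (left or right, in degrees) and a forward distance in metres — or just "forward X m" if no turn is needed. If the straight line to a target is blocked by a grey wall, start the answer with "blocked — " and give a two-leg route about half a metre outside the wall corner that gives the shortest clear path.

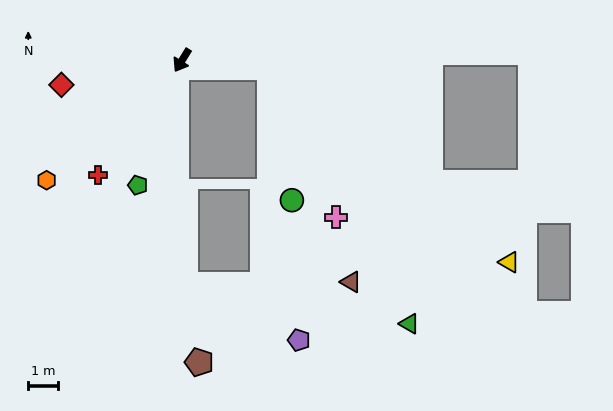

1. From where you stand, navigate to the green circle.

blocked — turn left 117°, forward 2.9 m, then turn right 76°, forward 4.5 m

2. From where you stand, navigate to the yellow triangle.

blocked — turn left 117°, forward 2.9 m, then turn right 34°, forward 10.3 m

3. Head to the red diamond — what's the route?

turn right 47°, forward 4.1 m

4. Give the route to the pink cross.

blocked — turn left 117°, forward 2.9 m, then turn right 62°, forward 5.4 m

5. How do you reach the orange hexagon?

turn right 17°, forward 6.0 m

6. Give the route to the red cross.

turn right 5°, forward 4.7 m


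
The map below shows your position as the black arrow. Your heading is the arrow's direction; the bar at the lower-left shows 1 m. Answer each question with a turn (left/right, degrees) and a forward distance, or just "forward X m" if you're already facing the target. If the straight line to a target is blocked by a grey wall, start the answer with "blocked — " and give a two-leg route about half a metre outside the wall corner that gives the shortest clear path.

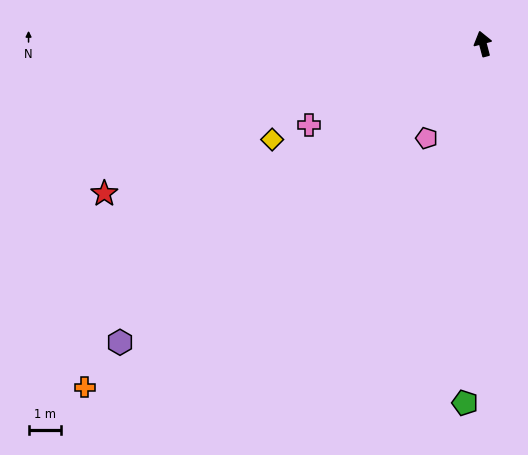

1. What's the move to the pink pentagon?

turn left 134°, forward 3.4 m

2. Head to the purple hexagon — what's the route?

turn left 115°, forward 14.6 m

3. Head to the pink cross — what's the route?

turn left 100°, forward 6.0 m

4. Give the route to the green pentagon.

turn left 162°, forward 11.2 m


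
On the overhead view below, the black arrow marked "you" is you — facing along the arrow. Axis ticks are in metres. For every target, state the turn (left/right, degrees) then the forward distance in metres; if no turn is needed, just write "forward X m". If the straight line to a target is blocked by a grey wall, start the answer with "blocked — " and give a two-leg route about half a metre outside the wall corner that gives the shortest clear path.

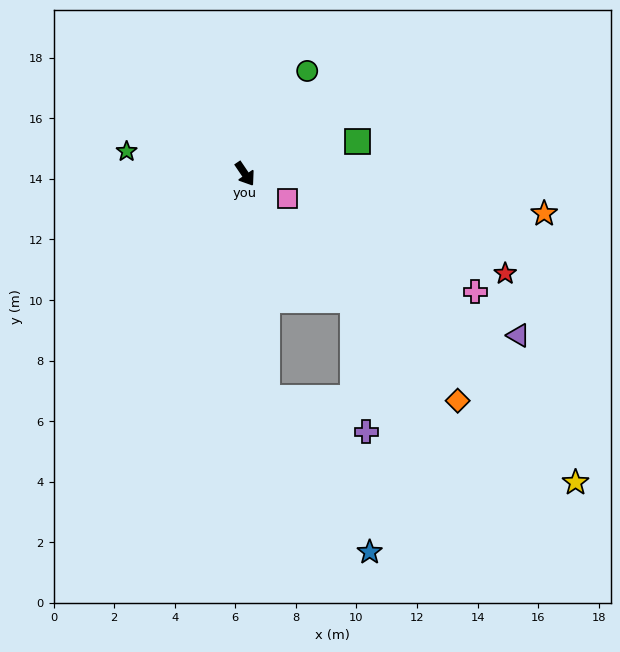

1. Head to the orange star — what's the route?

turn left 48°, forward 10.0 m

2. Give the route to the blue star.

blocked — turn right 28°, forward 7.4 m, then turn left 27°, forward 6.1 m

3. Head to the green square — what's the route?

turn left 72°, forward 3.9 m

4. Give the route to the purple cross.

blocked — turn right 28°, forward 7.4 m, then turn left 65°, forward 3.5 m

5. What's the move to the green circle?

turn left 115°, forward 4.0 m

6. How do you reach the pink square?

turn left 26°, forward 1.6 m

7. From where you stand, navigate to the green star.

turn right 135°, forward 4.0 m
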